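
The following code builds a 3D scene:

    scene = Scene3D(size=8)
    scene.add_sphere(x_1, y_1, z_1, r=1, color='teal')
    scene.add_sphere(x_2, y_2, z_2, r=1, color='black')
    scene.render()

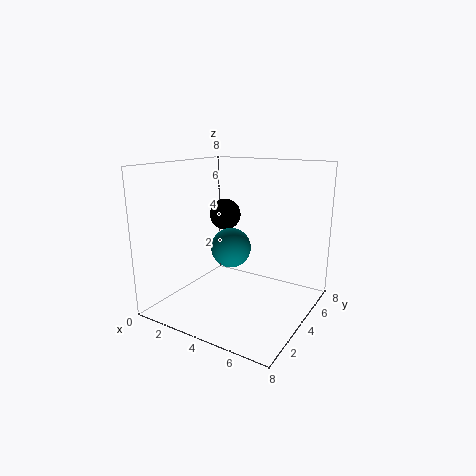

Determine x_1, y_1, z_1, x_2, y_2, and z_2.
x_1 = 4.5
y_1 = 2.5
z_1 = 4
x_2 = 1.5
y_2 = 6.5
z_2 = 4.5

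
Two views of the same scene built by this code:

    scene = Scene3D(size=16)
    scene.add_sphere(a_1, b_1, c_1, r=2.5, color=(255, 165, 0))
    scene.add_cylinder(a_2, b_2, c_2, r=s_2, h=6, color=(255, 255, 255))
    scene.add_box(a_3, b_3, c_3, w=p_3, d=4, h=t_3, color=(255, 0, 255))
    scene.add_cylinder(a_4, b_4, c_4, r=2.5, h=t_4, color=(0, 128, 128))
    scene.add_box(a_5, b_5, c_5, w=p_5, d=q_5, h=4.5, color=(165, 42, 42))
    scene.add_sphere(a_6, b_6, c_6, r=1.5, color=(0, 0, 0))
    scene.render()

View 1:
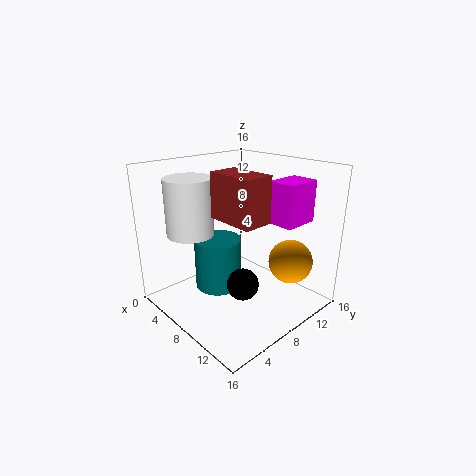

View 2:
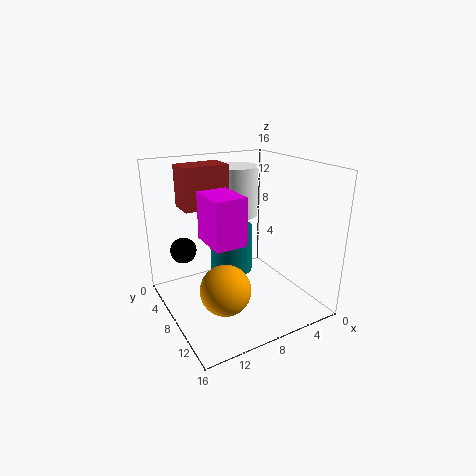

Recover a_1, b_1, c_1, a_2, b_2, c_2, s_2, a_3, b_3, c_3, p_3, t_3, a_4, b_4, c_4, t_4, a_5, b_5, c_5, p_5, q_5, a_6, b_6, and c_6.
a_1 = 12; b_1 = 12.5; c_1 = 5; a_2 = 5.5; b_2 = 3.5; c_2 = 9; s_2 = 2.5; a_3 = 10.5; b_3 = 10; c_3 = 10; p_3 = 3; t_3 = 4.5; a_4 = 7.5; b_4 = 5.5; c_4 = 3; t_4 = 5.5; a_5 = 8.5; b_5 = 4; c_5 = 11.5; p_5 = 5; q_5 = 3; a_6 = 13; b_6 = 4; c_6 = 6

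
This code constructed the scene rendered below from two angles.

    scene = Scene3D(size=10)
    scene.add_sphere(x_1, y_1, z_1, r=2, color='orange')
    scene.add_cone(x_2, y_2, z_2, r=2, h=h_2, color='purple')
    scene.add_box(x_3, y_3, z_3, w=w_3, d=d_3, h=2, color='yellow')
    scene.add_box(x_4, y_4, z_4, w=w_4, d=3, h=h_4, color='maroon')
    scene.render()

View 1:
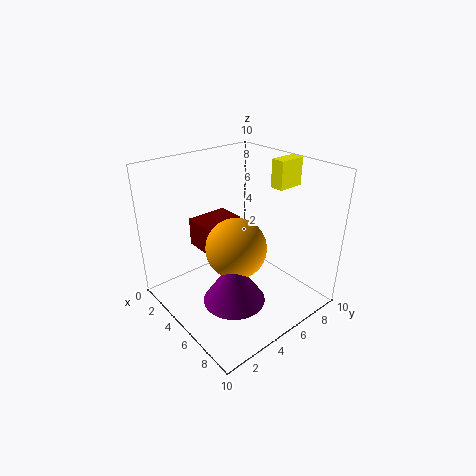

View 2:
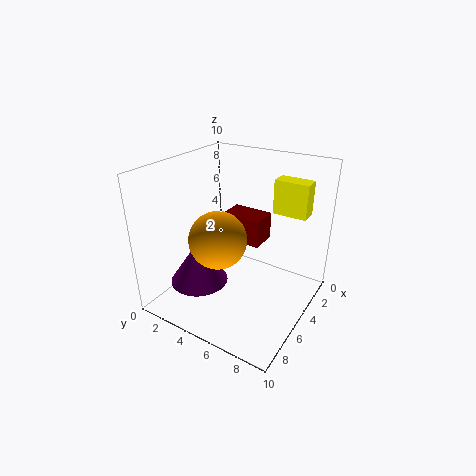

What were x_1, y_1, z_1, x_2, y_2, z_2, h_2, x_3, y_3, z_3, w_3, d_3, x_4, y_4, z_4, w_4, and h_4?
x_1 = 6; y_1 = 4; z_1 = 5; x_2 = 7; y_2 = 3; z_2 = 2; h_2 = 3; x_3 = 5; y_3 = 8; z_3 = 8; w_3 = 1; d_3 = 2; x_4 = 2; y_4 = 3; z_4 = 4; w_4 = 2; h_4 = 2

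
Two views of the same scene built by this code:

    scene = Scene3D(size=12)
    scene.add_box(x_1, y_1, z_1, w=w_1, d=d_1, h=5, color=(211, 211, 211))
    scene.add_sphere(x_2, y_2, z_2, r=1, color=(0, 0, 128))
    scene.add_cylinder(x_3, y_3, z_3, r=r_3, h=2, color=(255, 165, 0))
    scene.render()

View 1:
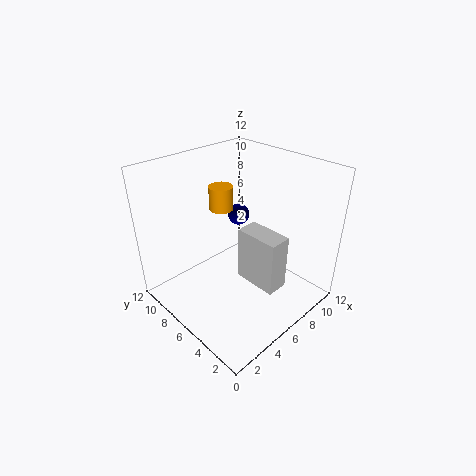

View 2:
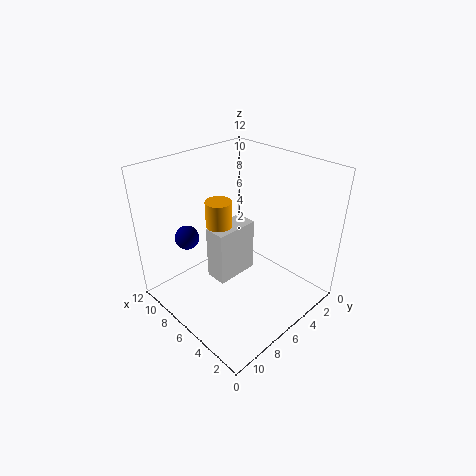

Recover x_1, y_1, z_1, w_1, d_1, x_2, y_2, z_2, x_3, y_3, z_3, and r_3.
x_1 = 7; y_1 = 3; z_1 = 1; w_1 = 2; d_1 = 4; x_2 = 9; y_2 = 9; z_2 = 6; x_3 = 6; y_3 = 8; z_3 = 8; r_3 = 1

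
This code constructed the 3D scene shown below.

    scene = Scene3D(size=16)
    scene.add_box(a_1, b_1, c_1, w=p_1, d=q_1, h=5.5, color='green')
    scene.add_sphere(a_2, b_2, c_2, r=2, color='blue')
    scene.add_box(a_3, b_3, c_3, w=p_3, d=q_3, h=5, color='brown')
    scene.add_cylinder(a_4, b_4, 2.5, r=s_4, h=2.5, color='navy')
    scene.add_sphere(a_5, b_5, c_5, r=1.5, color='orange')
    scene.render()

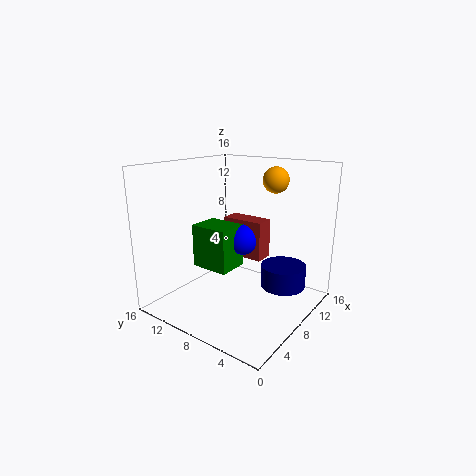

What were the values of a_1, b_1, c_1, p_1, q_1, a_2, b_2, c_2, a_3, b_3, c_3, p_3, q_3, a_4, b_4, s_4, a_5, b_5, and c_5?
a_1 = 8.5, b_1 = 10.5, c_1 = 2.5, p_1 = 4, q_1 = 5, a_2 = 12.5, b_2 = 10.5, c_2 = 6, a_3 = 12.5, b_3 = 8, c_3 = 3.5, p_3 = 2.5, q_3 = 5.5, a_4 = 10.5, b_4 = 3.5, s_4 = 2.5, a_5 = 12.5, b_5 = 6, c_5 = 14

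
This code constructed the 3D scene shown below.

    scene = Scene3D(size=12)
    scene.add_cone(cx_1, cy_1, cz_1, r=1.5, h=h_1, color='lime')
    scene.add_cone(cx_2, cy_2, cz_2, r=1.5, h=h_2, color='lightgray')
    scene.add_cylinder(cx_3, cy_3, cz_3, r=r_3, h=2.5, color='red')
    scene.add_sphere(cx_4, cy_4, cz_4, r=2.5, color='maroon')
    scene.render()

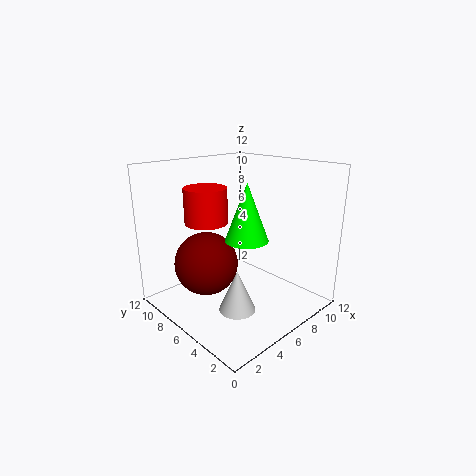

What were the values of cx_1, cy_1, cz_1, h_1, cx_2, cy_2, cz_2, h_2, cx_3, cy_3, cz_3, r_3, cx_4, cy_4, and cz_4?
cx_1 = 3.5
cy_1 = 2.5
cz_1 = 7.5
h_1 = 4
cx_2 = 4.5
cy_2 = 4.5
cz_2 = 0.5
h_2 = 3.5
cx_3 = 2
cy_3 = 5
cz_3 = 8.5
r_3 = 1.5
cx_4 = 3
cy_4 = 6.5
cz_4 = 4.5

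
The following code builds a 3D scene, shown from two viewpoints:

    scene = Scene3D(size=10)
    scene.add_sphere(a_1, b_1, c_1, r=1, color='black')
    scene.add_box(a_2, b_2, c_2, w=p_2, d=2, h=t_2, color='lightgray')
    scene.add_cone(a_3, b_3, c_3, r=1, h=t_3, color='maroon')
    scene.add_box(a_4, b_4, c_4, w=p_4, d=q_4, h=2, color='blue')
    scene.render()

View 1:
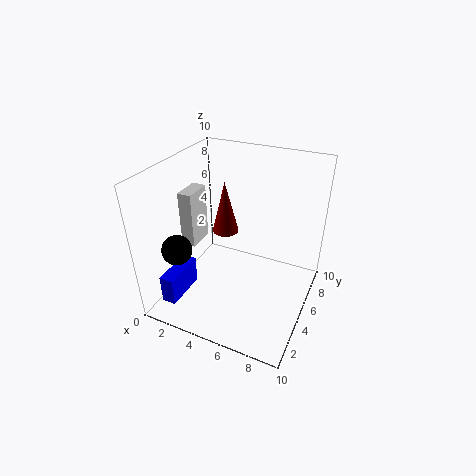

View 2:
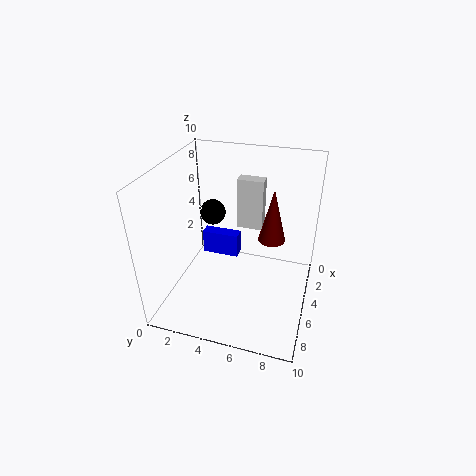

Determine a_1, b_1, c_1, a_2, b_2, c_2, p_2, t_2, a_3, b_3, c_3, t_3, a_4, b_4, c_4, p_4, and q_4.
a_1 = 2, b_1 = 2, c_1 = 5, a_2 = 1, b_2 = 4, c_2 = 4, p_2 = 1, t_2 = 4, a_3 = 3, b_3 = 7, c_3 = 4, t_3 = 4, a_4 = 1, b_4 = 1, c_4 = 1, p_4 = 1, q_4 = 3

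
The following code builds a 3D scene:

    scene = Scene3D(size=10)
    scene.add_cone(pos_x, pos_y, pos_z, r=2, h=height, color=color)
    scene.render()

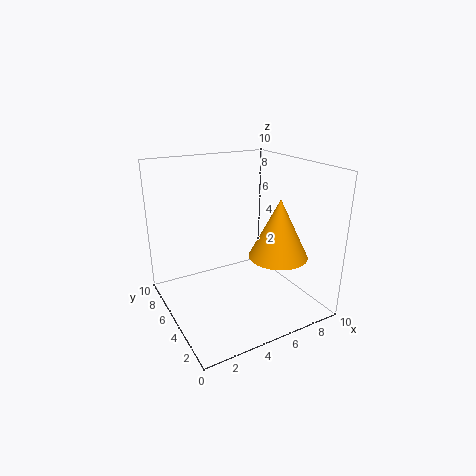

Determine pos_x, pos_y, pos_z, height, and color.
pos_x = 7
pos_y = 3
pos_z = 4
height = 4
color = 'orange'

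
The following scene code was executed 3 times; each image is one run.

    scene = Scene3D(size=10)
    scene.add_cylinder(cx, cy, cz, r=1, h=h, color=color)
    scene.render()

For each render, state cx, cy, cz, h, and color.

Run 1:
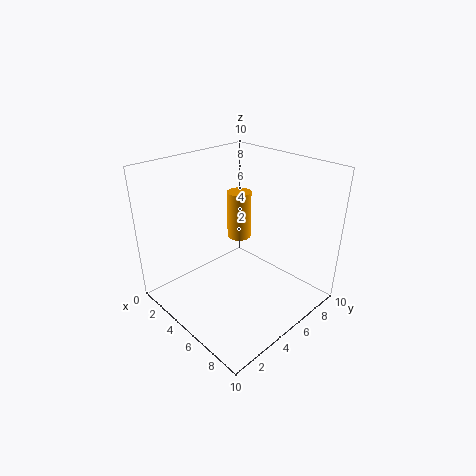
cx = 1.5; cy = 8.5; cz = 2.5; h = 4; color = 'orange'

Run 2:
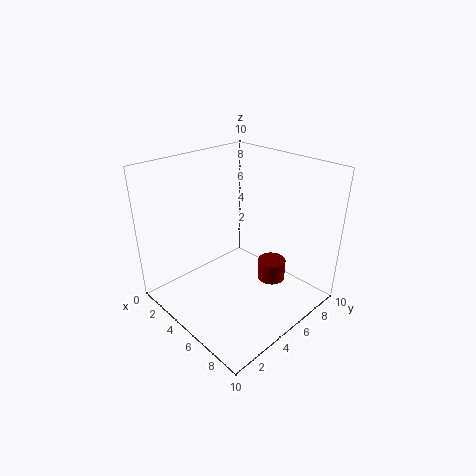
cx = 6.5; cy = 7; cz = 1.5; h = 1.5; color = 'maroon'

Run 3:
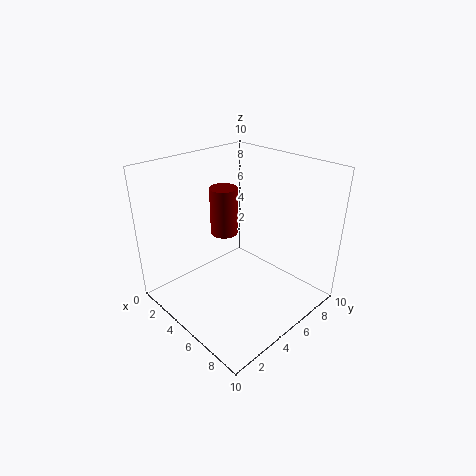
cx = 3; cy = 5.5; cz = 4.5; h = 3.5; color = 'maroon'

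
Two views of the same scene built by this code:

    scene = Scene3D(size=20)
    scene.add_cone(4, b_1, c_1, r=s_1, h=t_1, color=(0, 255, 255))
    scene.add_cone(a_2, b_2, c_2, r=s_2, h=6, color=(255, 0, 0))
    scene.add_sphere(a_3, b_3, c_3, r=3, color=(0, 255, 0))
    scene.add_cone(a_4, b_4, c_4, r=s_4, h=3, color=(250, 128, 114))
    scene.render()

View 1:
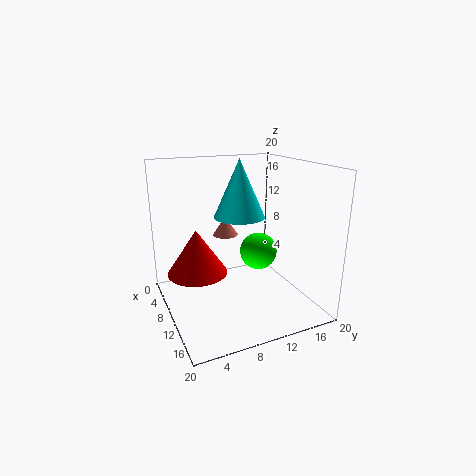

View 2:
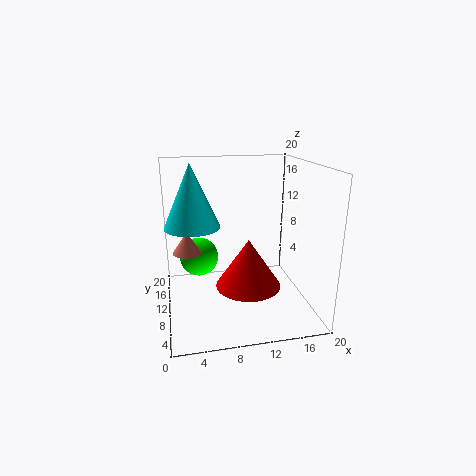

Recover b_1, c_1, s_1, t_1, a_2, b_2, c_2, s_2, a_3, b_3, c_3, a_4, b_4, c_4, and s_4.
b_1 = 13, c_1 = 11, s_1 = 4, t_1 = 9, a_2 = 10, b_2 = 4, c_2 = 6, s_2 = 4, a_3 = 5, b_3 = 16, c_3 = 5, a_4 = 3, b_4 = 11, c_4 = 8, s_4 = 2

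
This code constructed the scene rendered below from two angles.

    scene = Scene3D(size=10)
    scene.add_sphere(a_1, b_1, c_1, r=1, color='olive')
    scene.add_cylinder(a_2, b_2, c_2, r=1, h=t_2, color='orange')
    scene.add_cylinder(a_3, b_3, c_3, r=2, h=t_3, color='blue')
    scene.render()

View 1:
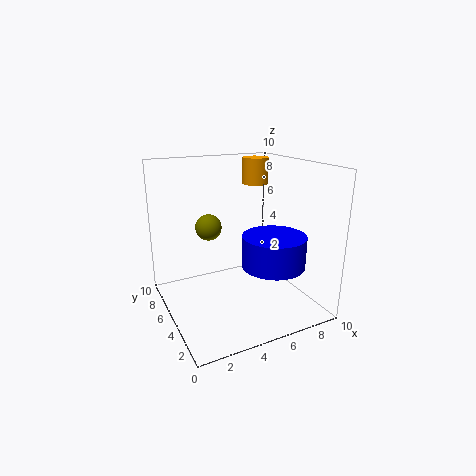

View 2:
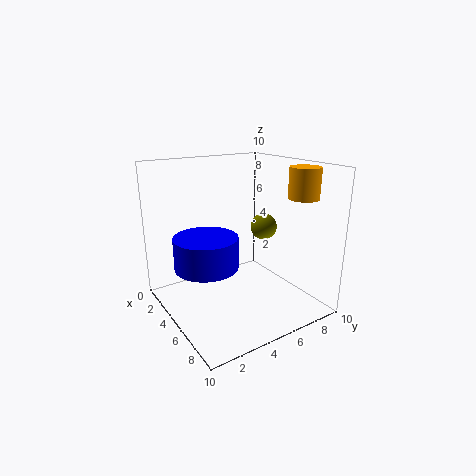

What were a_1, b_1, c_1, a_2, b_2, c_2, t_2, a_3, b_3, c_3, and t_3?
a_1 = 4; b_1 = 8; c_1 = 5; a_2 = 8; b_2 = 8; c_2 = 8; t_2 = 2; a_3 = 6; b_3 = 2; c_3 = 4; t_3 = 2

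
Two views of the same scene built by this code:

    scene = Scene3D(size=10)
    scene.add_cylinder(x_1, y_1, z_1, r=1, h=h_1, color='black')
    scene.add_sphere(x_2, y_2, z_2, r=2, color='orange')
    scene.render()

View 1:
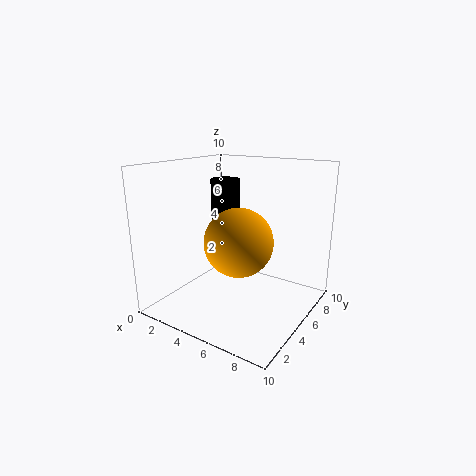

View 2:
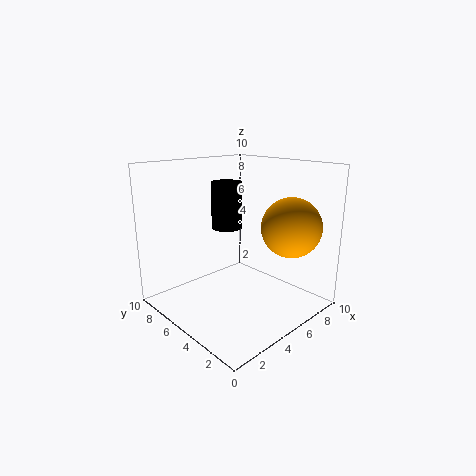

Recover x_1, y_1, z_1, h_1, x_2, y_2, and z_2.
x_1 = 4; y_1 = 5; z_1 = 6; h_1 = 3; x_2 = 7; y_2 = 2; z_2 = 6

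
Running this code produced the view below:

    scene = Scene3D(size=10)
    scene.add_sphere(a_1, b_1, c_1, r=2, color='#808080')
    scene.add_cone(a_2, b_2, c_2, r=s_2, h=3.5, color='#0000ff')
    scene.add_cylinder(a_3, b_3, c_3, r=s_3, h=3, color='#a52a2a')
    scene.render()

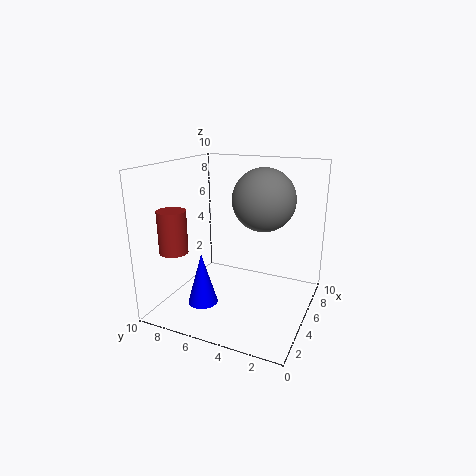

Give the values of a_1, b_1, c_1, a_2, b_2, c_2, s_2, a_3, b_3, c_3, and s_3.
a_1 = 4.5
b_1 = 3
c_1 = 8
a_2 = 2.5
b_2 = 6.5
c_2 = 1
s_2 = 1
a_3 = 3
b_3 = 9
c_3 = 4
s_3 = 1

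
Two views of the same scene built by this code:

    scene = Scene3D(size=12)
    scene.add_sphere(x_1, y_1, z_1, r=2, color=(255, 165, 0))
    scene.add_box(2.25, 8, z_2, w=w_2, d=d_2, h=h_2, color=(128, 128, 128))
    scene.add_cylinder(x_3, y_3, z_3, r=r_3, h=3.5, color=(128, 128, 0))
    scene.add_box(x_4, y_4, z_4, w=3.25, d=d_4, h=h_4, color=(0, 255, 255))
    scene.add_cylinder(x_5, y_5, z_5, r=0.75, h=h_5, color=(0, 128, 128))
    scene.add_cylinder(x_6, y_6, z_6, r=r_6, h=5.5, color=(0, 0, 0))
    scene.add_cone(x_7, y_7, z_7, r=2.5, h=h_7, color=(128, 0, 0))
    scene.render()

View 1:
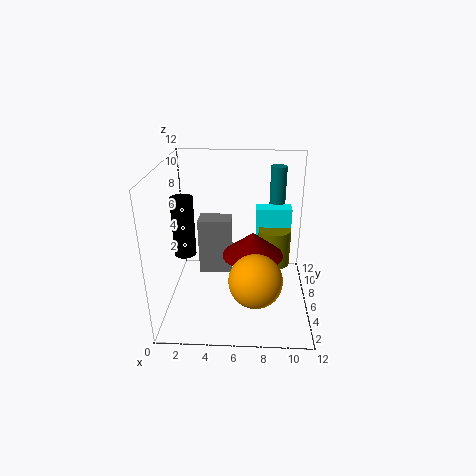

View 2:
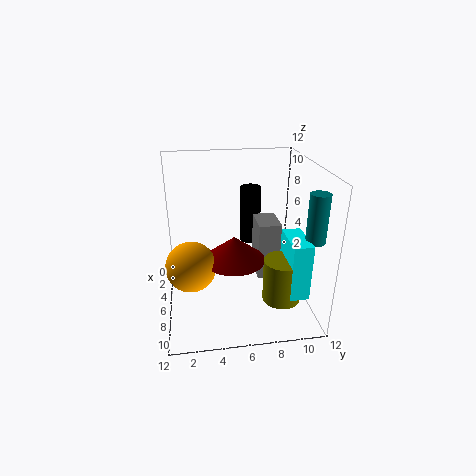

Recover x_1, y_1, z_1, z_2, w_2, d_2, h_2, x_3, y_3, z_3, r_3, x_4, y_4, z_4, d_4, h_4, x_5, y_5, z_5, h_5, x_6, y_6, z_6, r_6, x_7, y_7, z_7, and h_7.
x_1 = 7.5, y_1 = 2, z_1 = 4.5, z_2 = 1.25, w_2 = 3, d_2 = 2, h_2 = 5.25, x_3 = 9.25, y_3 = 9, z_3 = 2, r_3 = 1.5, x_4 = 7.5, y_4 = 9.25, z_4 = 2.75, d_4 = 1.5, h_4 = 4.5, x_5 = 9.5, y_5 = 11.25, z_5 = 7, h_5 = 3.75, x_6 = 1, y_6 = 8, z_6 = 3.25, r_6 = 1, x_7 = 7.25, y_7 = 5.5, z_7 = 4.75, h_7 = 2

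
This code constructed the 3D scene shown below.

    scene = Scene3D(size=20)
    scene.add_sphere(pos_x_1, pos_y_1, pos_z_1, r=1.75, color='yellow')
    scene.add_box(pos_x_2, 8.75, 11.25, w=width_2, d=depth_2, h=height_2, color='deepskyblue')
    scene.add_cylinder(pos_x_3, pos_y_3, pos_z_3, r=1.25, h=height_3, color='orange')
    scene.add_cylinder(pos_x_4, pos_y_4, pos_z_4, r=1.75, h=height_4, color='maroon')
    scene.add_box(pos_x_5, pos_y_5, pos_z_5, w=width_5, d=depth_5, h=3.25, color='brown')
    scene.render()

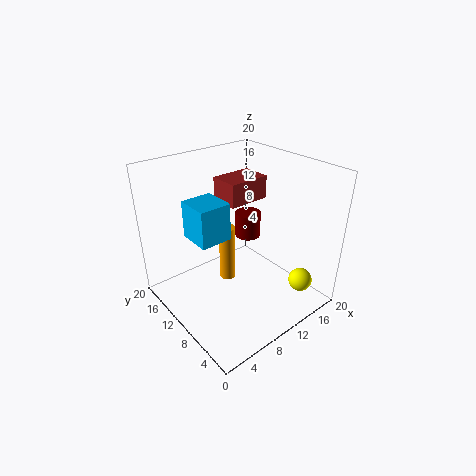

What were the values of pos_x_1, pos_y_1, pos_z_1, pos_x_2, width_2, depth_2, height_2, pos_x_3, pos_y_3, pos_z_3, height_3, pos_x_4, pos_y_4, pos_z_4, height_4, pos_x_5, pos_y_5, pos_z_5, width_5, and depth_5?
pos_x_1 = 17.75, pos_y_1 = 4.5, pos_z_1 = 2.25, pos_x_2 = 3.5, width_2 = 4.25, depth_2 = 4.5, height_2 = 5, pos_x_3 = 11.5, pos_y_3 = 14.5, pos_z_3 = 0.25, height_3 = 9, pos_x_4 = 12, pos_y_4 = 10.25, pos_z_4 = 9.75, height_4 = 3.5, pos_x_5 = 9.75, pos_y_5 = 10.75, pos_z_5 = 14.25, width_5 = 6, depth_5 = 4.25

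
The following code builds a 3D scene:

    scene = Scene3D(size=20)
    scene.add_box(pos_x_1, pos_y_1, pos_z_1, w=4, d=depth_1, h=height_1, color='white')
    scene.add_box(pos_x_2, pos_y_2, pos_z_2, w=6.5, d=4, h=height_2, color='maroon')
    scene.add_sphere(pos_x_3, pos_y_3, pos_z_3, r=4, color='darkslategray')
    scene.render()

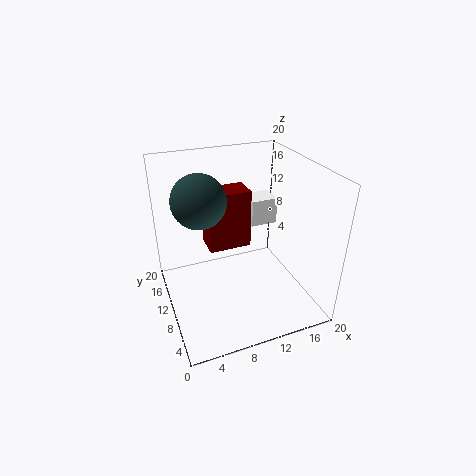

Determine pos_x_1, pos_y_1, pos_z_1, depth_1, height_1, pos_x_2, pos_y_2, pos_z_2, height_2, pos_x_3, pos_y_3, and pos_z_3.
pos_x_1 = 13.5
pos_y_1 = 13
pos_z_1 = 9.5
depth_1 = 3.5
height_1 = 4
pos_x_2 = 7
pos_y_2 = 13.5
pos_z_2 = 6
height_2 = 9
pos_x_3 = 6
pos_y_3 = 15
pos_z_3 = 14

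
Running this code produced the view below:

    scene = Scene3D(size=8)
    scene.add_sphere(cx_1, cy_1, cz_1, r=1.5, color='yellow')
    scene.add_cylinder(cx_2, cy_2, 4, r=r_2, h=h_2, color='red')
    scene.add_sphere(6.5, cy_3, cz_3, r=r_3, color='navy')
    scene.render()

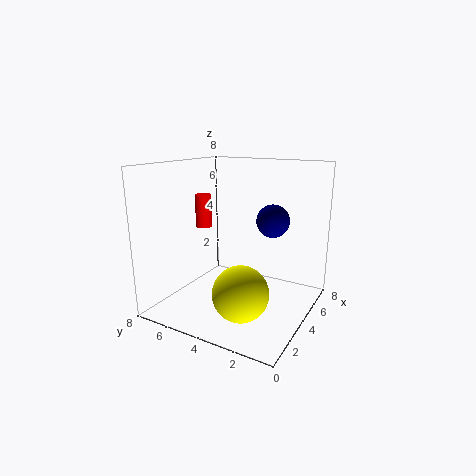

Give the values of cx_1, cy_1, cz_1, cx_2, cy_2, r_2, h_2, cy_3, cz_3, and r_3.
cx_1 = 2.5; cy_1 = 3; cz_1 = 1.5; cx_2 = 5; cy_2 = 7; r_2 = 0.5; h_2 = 2; cy_3 = 3; cz_3 = 4.5; r_3 = 1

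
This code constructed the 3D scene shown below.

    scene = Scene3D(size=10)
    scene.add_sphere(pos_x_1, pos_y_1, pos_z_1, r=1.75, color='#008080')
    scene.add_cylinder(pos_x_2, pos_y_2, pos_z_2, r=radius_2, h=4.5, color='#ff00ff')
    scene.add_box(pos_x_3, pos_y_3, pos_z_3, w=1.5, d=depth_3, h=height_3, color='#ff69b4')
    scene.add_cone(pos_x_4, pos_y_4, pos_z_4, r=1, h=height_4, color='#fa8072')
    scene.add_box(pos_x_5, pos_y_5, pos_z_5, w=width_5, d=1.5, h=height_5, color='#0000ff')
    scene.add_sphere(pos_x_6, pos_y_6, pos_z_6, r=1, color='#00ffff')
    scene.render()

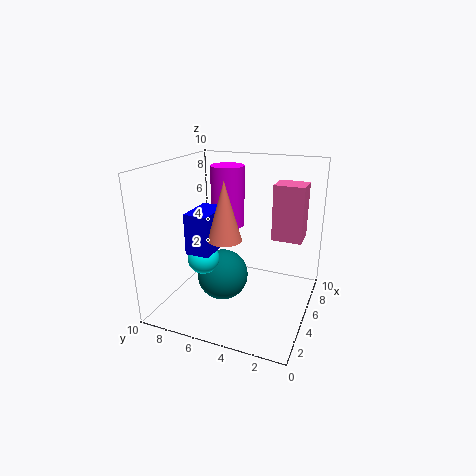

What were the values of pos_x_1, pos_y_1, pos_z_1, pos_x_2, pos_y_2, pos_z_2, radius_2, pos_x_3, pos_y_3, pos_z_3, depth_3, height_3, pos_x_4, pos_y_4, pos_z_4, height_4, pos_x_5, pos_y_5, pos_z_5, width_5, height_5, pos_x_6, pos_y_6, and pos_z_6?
pos_x_1 = 4, pos_y_1 = 5.75, pos_z_1 = 2.5, pos_x_2 = 7.25, pos_y_2 = 6.75, pos_z_2 = 5, radius_2 = 1.25, pos_x_3 = 2.75, pos_y_3 = 0.25, pos_z_3 = 6.25, depth_3 = 1.75, height_3 = 3.25, pos_x_4 = 1.75, pos_y_4 = 4.5, pos_z_4 = 6.25, height_4 = 3.5, pos_x_5 = 1, pos_y_5 = 5.25, pos_z_5 = 5.25, width_5 = 2.5, height_5 = 2.5, pos_x_6 = 2.25, pos_y_6 = 6.25, pos_z_6 = 4.5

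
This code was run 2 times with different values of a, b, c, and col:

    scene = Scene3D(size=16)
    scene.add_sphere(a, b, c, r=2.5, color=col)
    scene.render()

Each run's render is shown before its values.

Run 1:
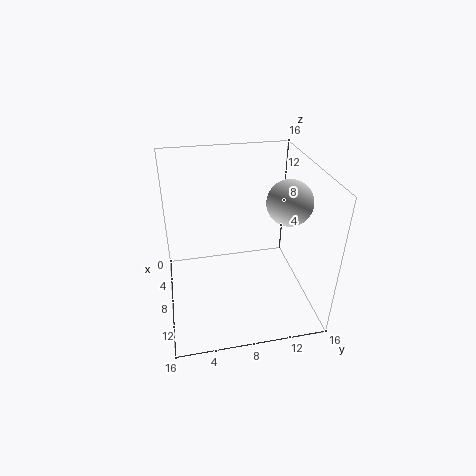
a = 8.5
b = 13.5
c = 12
col = 'lightgray'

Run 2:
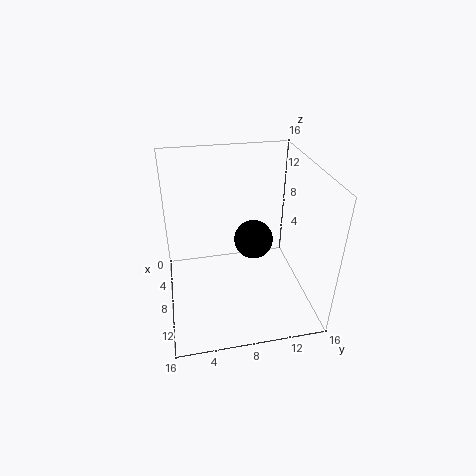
a = 3.5
b = 11
c = 4.5
col = 'black'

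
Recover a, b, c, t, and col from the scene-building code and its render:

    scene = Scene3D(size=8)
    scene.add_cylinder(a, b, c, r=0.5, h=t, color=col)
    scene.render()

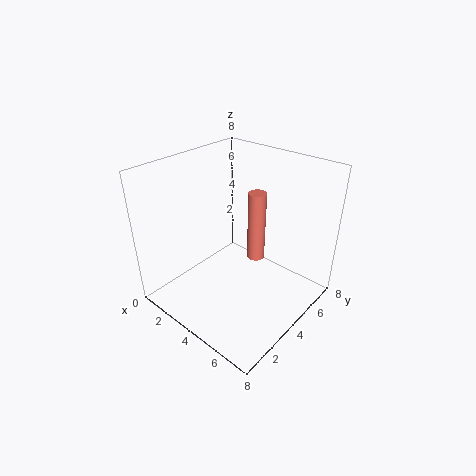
a = 4.5, b = 5, c = 2.5, t = 4, col = 'salmon'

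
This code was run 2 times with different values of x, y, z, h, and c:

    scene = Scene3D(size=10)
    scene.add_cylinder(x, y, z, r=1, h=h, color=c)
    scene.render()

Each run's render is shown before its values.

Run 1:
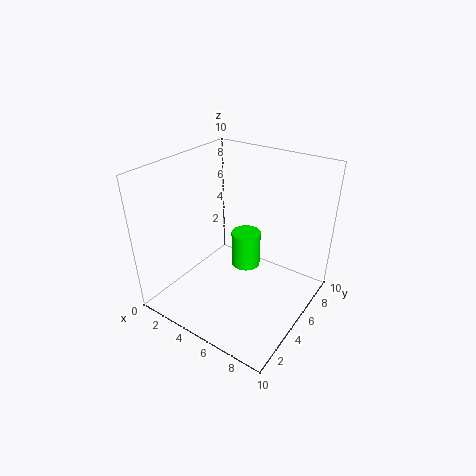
x = 5.5; y = 5.25; z = 3; h = 2.5; c = 'lime'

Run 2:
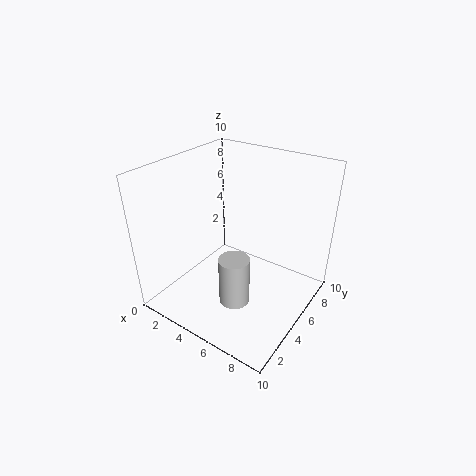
x = 6.25; y = 2.75; z = 1.75; h = 3.25; c = 'lightgray'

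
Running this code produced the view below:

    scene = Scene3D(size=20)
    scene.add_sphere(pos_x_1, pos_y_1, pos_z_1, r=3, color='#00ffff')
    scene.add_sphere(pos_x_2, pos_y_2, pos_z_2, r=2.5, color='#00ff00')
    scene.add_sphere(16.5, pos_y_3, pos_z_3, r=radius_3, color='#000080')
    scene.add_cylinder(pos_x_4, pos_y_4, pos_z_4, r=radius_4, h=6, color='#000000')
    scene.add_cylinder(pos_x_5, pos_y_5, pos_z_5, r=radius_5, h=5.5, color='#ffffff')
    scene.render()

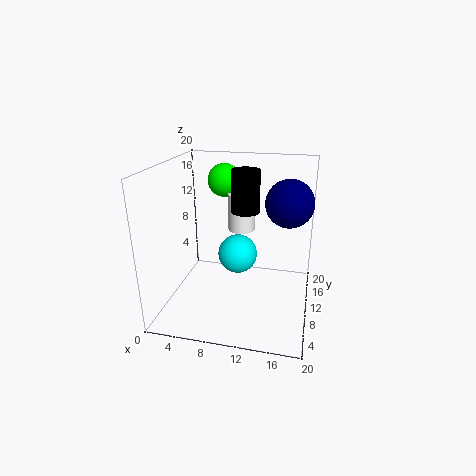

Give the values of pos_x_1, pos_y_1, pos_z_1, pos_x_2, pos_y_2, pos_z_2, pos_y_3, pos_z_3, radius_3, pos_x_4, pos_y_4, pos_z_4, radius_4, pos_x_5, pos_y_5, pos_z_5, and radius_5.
pos_x_1 = 9, pos_y_1 = 14, pos_z_1 = 5.5, pos_x_2 = 6.5, pos_y_2 = 16, pos_z_2 = 16.5, pos_y_3 = 14.5, pos_z_3 = 14, radius_3 = 3.5, pos_x_4 = 10.5, pos_y_4 = 12.5, pos_z_4 = 13, radius_4 = 2, pos_x_5 = 9.5, pos_y_5 = 14.5, pos_z_5 = 9.5, radius_5 = 2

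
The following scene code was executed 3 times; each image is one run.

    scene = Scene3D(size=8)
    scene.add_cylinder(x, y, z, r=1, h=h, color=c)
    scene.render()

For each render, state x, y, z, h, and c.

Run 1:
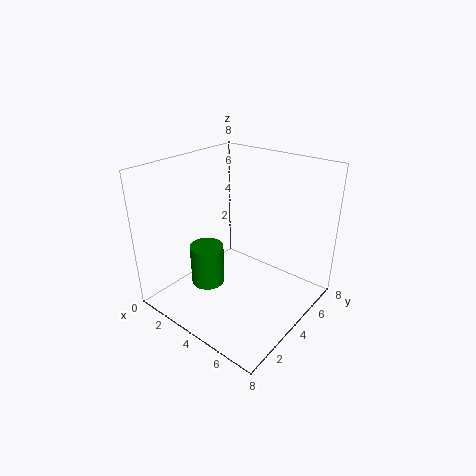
x = 2, y = 3.5, z = 0.5, h = 2.5, c = 'green'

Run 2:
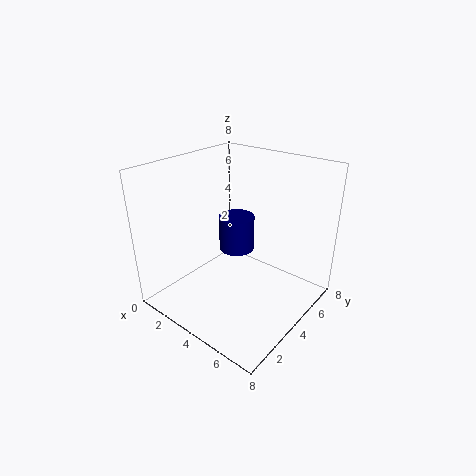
x = 3.5, y = 4.5, z = 3, h = 2, c = 'navy'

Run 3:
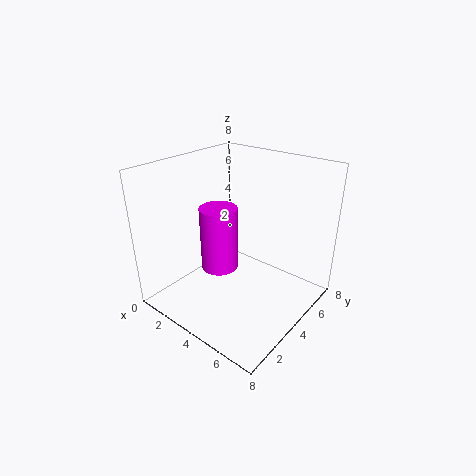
x = 3.5, y = 3, z = 2.5, h = 3.5, c = 'magenta'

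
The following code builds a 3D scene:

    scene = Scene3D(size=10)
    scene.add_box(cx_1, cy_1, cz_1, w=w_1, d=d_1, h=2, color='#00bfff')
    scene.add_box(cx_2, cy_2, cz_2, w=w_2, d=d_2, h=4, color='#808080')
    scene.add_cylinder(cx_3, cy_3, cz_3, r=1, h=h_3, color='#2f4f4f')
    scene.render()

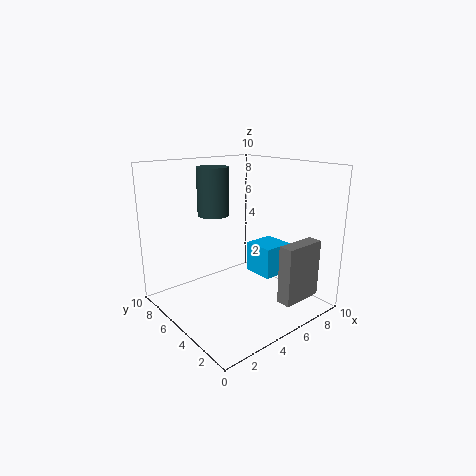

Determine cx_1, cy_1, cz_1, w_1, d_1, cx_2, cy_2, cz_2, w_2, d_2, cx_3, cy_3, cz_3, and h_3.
cx_1 = 5, cy_1 = 2, cz_1 = 3, w_1 = 2, d_1 = 2, cx_2 = 6, cy_2 = 1, cz_2 = 1, w_2 = 3, d_2 = 1, cx_3 = 3, cy_3 = 5, cz_3 = 7, h_3 = 3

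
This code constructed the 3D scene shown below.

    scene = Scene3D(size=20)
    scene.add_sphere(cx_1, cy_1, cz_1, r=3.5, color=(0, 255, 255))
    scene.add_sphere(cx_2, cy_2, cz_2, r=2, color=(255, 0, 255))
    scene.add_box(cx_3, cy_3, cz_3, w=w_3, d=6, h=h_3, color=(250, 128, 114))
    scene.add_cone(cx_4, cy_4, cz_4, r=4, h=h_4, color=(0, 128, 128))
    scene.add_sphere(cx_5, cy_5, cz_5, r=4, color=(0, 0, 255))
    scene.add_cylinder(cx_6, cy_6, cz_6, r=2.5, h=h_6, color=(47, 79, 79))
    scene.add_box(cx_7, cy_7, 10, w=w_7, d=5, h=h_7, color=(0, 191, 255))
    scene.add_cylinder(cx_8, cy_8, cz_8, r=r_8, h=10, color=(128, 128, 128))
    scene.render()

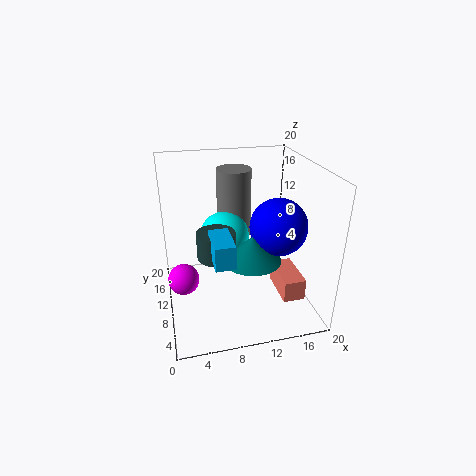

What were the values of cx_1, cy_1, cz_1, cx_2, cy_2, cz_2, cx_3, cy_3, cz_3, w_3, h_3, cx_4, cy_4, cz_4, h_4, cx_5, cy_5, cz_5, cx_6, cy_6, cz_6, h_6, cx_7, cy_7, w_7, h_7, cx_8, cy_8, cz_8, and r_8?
cx_1 = 8.5
cy_1 = 12
cz_1 = 9.5
cx_2 = 2
cy_2 = 7
cz_2 = 6.5
cx_3 = 15
cy_3 = 4
cz_3 = 2.5
w_3 = 3
h_3 = 3
cx_4 = 11.5
cy_4 = 8
cz_4 = 7.5
h_4 = 3.5
cx_5 = 15.5
cy_5 = 9
cz_5 = 11.5
cx_6 = 6.5
cy_6 = 7.5
cz_6 = 9
h_6 = 3.5
cx_7 = 5.5
cy_7 = 2.5
w_7 = 2.5
h_7 = 3
cx_8 = 10.5
cy_8 = 14.5
cz_8 = 8.5
r_8 = 2.5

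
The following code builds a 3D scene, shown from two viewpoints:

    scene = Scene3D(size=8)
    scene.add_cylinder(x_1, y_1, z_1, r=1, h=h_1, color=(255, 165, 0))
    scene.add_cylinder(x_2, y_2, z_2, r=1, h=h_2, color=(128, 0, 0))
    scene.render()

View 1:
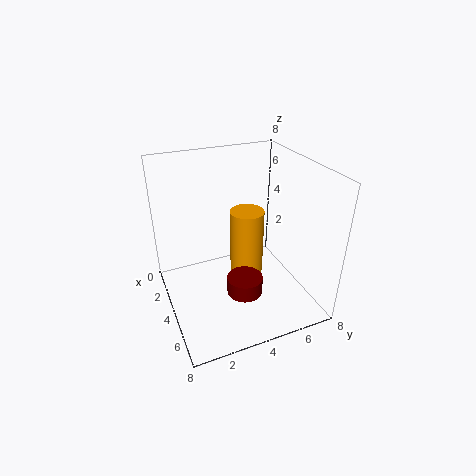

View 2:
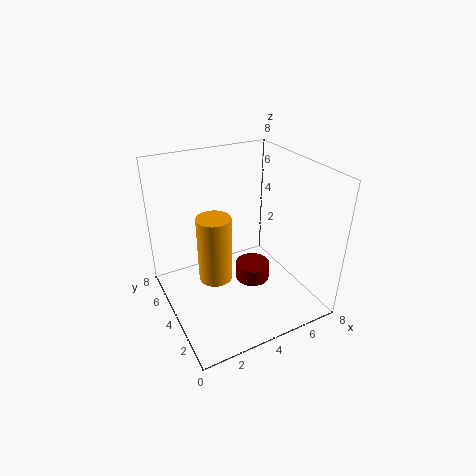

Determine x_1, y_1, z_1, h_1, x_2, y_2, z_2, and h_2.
x_1 = 3
y_1 = 5
z_1 = 1
h_1 = 4
x_2 = 5
y_2 = 4
z_2 = 1
h_2 = 1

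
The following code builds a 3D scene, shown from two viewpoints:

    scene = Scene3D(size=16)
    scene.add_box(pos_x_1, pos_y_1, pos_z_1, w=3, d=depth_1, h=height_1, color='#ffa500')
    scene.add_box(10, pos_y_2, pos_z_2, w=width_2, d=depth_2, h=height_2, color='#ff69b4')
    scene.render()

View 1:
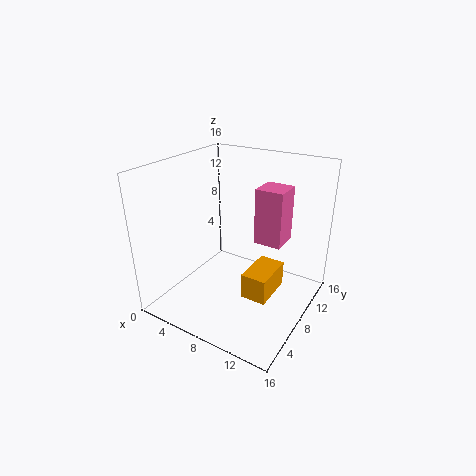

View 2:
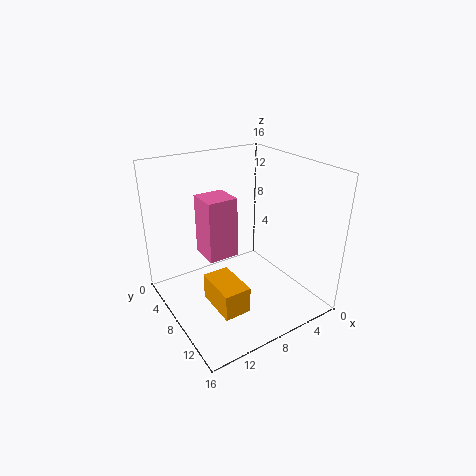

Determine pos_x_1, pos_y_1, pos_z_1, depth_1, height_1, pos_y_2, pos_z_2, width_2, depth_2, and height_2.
pos_x_1 = 9; pos_y_1 = 7; pos_z_1 = 1; depth_1 = 5; height_1 = 3; pos_y_2 = 8; pos_z_2 = 8; width_2 = 3; depth_2 = 3; height_2 = 6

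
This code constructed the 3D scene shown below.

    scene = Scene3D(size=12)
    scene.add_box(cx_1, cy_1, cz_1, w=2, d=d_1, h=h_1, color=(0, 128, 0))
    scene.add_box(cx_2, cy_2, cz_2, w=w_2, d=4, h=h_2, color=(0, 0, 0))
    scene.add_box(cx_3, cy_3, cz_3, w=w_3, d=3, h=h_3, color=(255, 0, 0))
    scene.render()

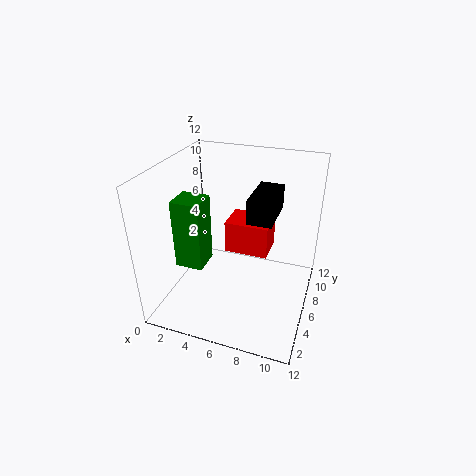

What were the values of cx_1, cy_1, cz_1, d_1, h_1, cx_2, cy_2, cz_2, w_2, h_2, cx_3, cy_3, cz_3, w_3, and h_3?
cx_1 = 3; cy_1 = 1; cz_1 = 6; d_1 = 2; h_1 = 5; cx_2 = 7; cy_2 = 5; cz_2 = 8; w_2 = 2; h_2 = 2; cx_3 = 4; cy_3 = 8; cz_3 = 3; w_3 = 4; h_3 = 3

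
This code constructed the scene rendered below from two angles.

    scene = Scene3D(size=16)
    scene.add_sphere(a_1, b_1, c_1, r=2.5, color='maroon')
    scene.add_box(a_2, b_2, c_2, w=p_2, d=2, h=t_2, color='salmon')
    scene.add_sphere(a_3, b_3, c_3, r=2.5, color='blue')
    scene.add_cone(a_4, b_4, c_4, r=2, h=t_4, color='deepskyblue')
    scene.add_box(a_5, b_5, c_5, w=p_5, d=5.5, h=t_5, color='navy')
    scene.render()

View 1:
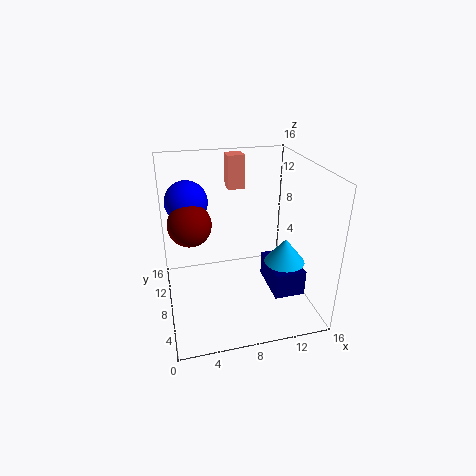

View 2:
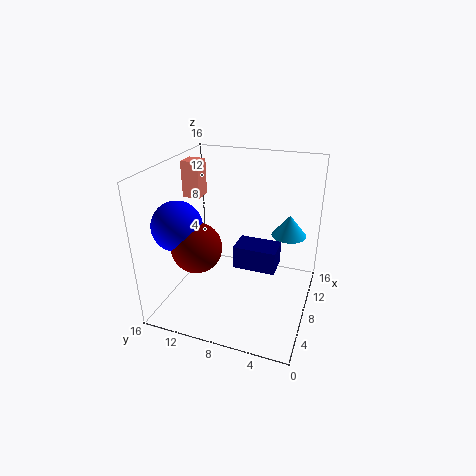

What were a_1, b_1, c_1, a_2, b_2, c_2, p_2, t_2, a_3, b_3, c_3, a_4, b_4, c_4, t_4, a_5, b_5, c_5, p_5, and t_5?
a_1 = 3, b_1 = 10.5, c_1 = 9, a_2 = 8, b_2 = 12.5, c_2 = 12, p_2 = 2, t_2 = 4, a_3 = 3, b_3 = 12.5, c_3 = 11, a_4 = 11.5, b_4 = 3, c_4 = 7.5, t_4 = 2.5, a_5 = 11.5, b_5 = 4.5, c_5 = 1.5, p_5 = 3.5, t_5 = 3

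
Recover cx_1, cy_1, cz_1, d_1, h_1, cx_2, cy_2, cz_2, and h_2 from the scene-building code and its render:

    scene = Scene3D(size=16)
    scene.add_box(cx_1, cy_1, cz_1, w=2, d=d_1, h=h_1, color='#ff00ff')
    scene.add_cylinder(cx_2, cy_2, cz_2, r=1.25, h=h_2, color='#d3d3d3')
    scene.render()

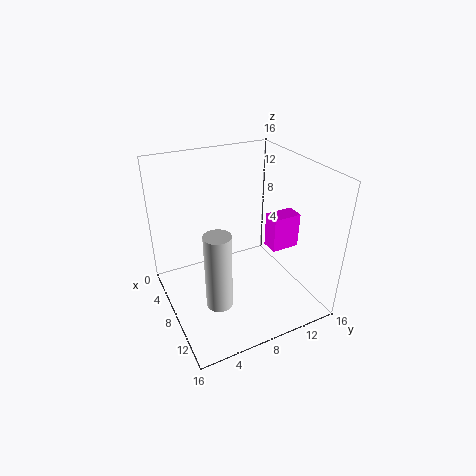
cx_1 = 8
cy_1 = 11.5
cz_1 = 6.25
d_1 = 3.25
h_1 = 4
cx_2 = 13.5
cy_2 = 3.25
cz_2 = 5
h_2 = 7.5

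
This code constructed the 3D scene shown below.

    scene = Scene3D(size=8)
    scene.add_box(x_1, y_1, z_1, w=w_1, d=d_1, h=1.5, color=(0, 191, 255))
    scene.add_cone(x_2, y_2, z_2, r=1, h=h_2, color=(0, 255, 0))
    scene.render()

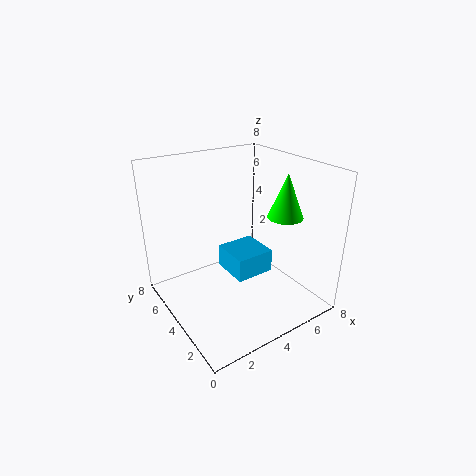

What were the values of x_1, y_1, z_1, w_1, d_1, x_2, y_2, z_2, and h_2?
x_1 = 4.5
y_1 = 4.5
z_1 = 0.5
w_1 = 2.5
d_1 = 2.5
x_2 = 6.5
y_2 = 3
z_2 = 5
h_2 = 2.5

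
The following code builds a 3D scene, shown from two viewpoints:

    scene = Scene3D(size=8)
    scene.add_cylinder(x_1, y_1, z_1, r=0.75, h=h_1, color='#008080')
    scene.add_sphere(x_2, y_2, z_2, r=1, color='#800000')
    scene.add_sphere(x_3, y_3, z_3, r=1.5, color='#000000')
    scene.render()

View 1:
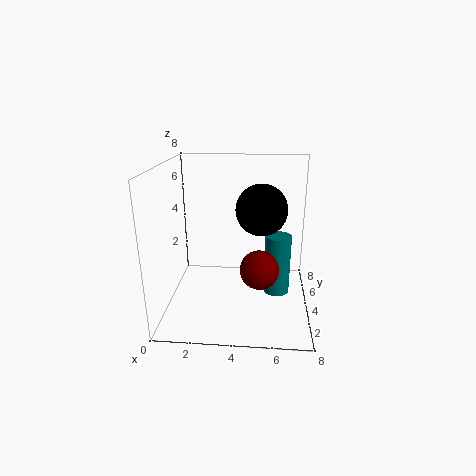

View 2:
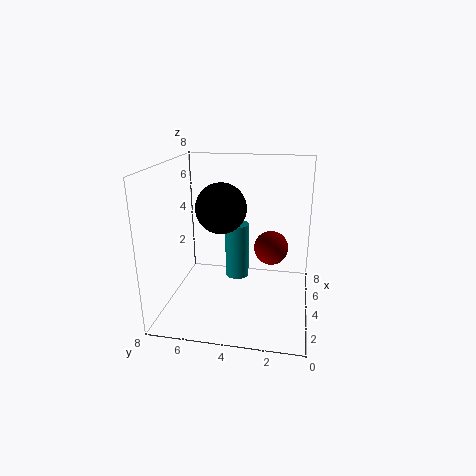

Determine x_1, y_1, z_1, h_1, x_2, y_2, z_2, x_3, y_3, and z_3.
x_1 = 6.25; y_1 = 4.5; z_1 = 0.5; h_1 = 3.5; x_2 = 5.25; y_2 = 2.25; z_2 = 3; x_3 = 5.25; y_3 = 5.25; z_3 = 5.25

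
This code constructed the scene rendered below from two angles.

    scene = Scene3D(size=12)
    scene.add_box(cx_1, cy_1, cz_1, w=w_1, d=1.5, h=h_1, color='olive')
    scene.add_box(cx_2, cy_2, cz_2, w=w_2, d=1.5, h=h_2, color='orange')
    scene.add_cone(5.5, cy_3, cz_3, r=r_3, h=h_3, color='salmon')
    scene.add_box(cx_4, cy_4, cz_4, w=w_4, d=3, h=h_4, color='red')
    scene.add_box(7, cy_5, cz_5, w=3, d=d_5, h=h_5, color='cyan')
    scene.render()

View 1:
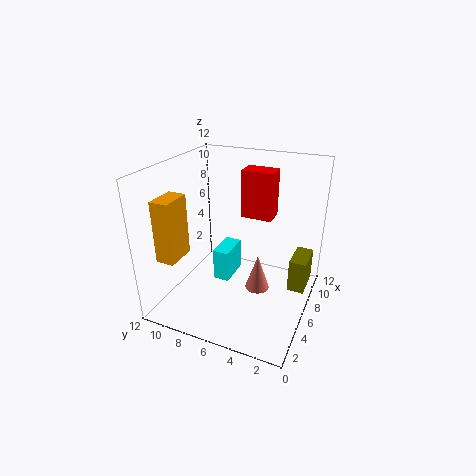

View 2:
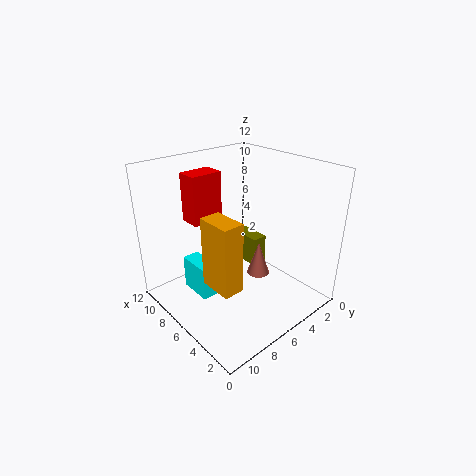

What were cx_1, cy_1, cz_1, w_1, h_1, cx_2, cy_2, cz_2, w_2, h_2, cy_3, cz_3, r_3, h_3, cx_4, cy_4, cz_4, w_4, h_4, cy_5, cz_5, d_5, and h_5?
cx_1 = 8; cy_1 = 0.5; cz_1 = 0.5; w_1 = 3; h_1 = 3; cx_2 = 1.5; cy_2 = 9.5; cz_2 = 5; w_2 = 2.5; h_2 = 5; cy_3 = 4; cz_3 = 2; r_3 = 1; h_3 = 3; cx_4 = 10; cy_4 = 4.5; cz_4 = 6; w_4 = 2; h_4 = 4.5; cy_5 = 7.5; cz_5 = 0.5; d_5 = 1.5; h_5 = 3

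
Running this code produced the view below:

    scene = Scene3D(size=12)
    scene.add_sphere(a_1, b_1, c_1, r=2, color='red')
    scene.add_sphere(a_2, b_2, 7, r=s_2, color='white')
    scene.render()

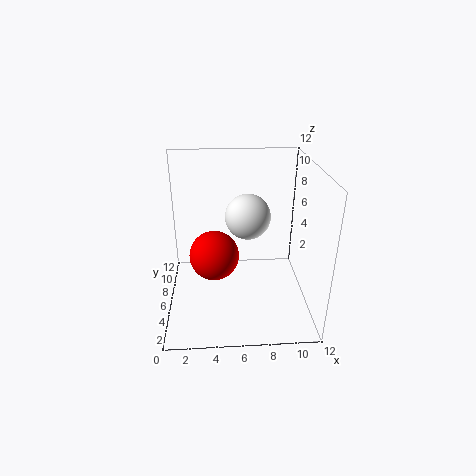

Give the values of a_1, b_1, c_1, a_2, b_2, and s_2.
a_1 = 4
b_1 = 5
c_1 = 5
a_2 = 7
b_2 = 8
s_2 = 2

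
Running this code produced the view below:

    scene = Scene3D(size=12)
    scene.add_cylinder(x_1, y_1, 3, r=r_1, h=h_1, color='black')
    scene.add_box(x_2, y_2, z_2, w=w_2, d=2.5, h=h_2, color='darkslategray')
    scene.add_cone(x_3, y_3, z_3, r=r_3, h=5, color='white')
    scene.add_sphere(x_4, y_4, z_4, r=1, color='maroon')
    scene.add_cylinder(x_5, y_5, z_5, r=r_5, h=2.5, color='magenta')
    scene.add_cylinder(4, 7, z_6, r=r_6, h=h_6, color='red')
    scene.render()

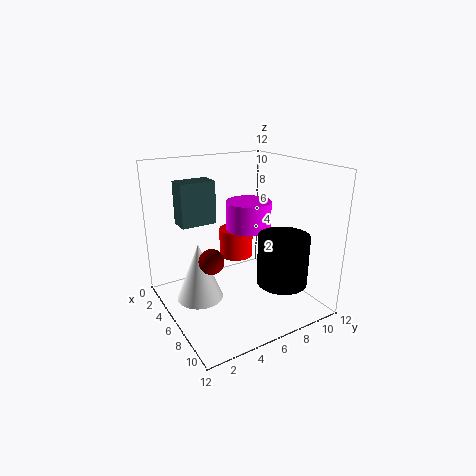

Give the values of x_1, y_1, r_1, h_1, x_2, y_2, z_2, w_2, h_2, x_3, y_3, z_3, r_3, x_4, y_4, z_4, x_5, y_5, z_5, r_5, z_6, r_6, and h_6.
x_1 = 9.5; y_1 = 8; r_1 = 2; h_1 = 4; x_2 = 6.5; y_2 = 0.5; z_2 = 8.5; w_2 = 1.5; h_2 = 3; x_3 = 4.5; y_3 = 3; z_3 = 0.5; r_3 = 2; x_4 = 7; y_4 = 3; z_4 = 5; x_5 = 4.5; y_5 = 8; z_5 = 6; r_5 = 2; z_6 = 3.5; r_6 = 1.5; h_6 = 2.5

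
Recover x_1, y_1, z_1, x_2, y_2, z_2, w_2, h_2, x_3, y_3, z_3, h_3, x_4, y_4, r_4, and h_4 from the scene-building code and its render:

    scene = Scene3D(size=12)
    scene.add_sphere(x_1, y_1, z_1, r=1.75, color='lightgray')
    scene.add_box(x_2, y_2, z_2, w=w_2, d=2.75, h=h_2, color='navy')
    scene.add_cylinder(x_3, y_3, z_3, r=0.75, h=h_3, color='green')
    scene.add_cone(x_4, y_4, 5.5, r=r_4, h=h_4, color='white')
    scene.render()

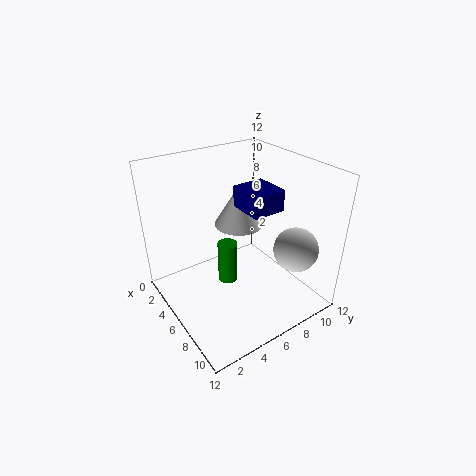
x_1 = 10
y_1 = 8.75
z_1 = 6
x_2 = 5
y_2 = 6.25
z_2 = 8.5
w_2 = 3
h_2 = 1.75
x_3 = 7.5
y_3 = 4
z_3 = 3.75
h_3 = 3.25
x_4 = 3.25
y_4 = 8
r_4 = 2.25
h_4 = 3.75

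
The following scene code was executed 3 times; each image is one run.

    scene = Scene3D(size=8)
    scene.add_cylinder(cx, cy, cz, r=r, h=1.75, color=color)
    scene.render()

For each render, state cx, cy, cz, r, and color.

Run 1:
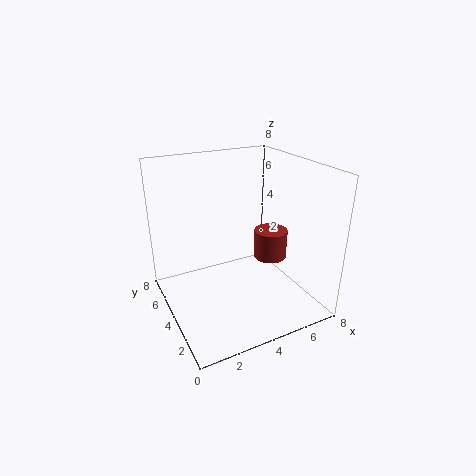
cx = 6.5; cy = 4.5; cz = 2; r = 1; color = 'brown'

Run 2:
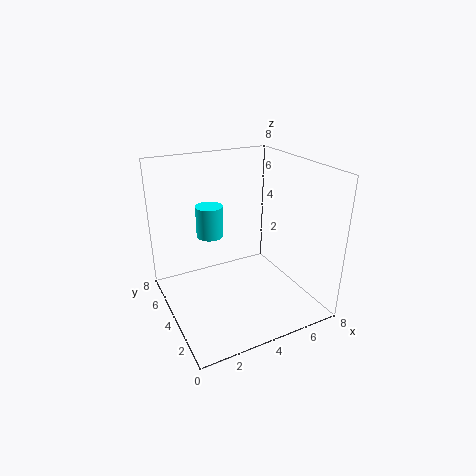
cx = 2.75; cy = 5; cz = 4; r = 0.75; color = 'cyan'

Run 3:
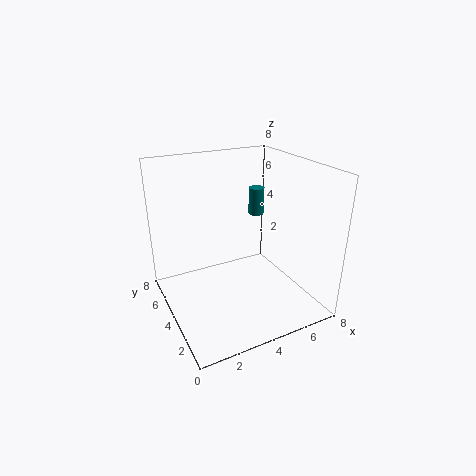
cx = 6.75; cy = 6.75; cz = 4; r = 0.5; color = 'teal'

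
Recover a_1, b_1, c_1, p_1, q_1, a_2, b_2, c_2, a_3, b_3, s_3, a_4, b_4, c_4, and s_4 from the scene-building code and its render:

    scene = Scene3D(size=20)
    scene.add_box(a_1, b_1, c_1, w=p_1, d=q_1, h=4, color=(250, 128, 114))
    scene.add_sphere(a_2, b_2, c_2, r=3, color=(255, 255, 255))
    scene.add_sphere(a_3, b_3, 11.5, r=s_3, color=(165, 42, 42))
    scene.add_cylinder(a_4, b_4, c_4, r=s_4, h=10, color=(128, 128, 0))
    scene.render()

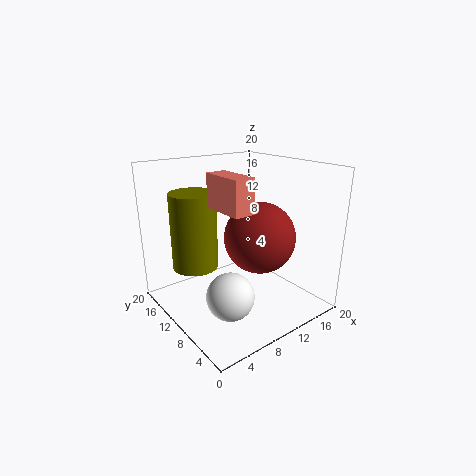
a_1 = 4; b_1 = 2.5; c_1 = 16; p_1 = 2.5; q_1 = 5.5; a_2 = 5; b_2 = 5; c_2 = 5; a_3 = 10; b_3 = 5.5; s_3 = 4.5; a_4 = 4; b_4 = 11.5; c_4 = 7; s_4 = 3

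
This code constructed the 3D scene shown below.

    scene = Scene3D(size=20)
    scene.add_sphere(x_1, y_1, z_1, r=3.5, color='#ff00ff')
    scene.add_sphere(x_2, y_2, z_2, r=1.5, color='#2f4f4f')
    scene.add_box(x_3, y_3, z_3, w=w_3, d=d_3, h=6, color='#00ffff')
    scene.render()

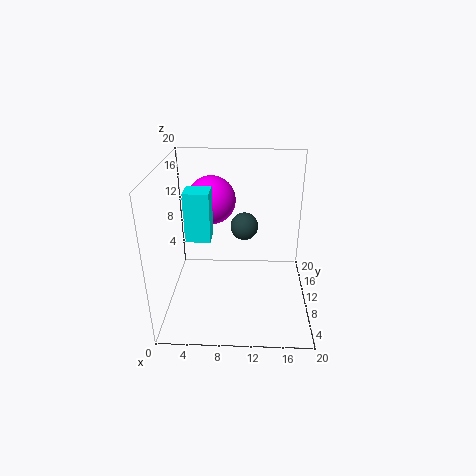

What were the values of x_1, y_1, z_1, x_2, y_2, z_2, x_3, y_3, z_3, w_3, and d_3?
x_1 = 6; y_1 = 14; z_1 = 14; x_2 = 11; y_2 = 2.5; z_2 = 15.5; x_3 = 4; y_3 = 4; z_3 = 12.5; w_3 = 3; d_3 = 3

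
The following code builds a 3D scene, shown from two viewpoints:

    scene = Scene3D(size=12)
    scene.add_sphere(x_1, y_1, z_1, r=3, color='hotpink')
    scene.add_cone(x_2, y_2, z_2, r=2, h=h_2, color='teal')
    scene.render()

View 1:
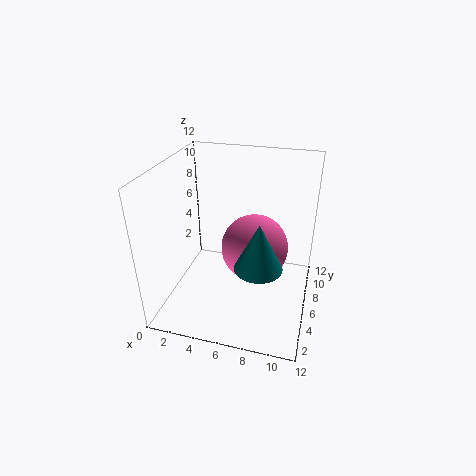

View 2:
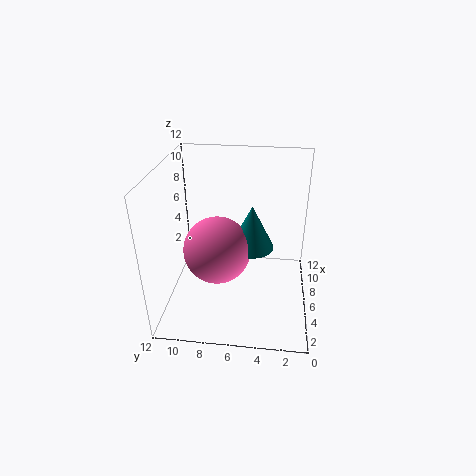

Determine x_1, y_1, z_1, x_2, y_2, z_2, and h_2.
x_1 = 7, y_1 = 8, z_1 = 4, x_2 = 8, y_2 = 5, z_2 = 4, h_2 = 4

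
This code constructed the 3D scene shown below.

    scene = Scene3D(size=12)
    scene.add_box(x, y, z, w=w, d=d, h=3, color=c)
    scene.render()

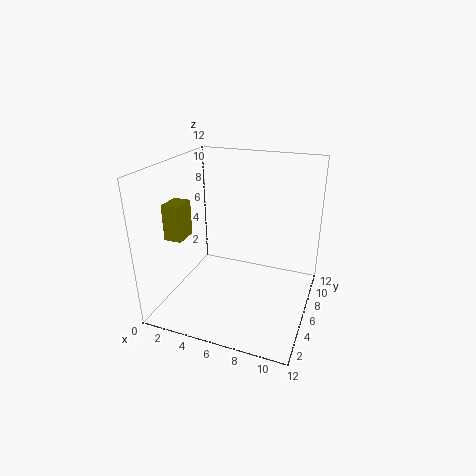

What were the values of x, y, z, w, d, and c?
x = 0.5; y = 3.5; z = 6; w = 1.5; d = 2; c = 'olive'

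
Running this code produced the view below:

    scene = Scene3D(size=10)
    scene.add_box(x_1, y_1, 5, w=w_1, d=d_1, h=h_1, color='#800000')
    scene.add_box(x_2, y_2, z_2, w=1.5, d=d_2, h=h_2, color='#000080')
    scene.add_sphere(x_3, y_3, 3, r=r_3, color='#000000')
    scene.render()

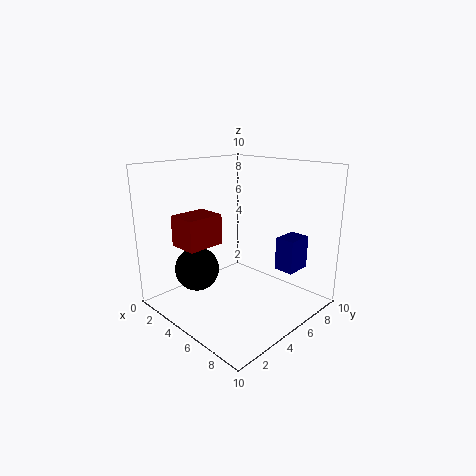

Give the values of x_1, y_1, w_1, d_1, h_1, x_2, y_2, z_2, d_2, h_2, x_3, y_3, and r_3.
x_1 = 3
y_1 = 1
w_1 = 2
d_1 = 2.5
h_1 = 2
x_2 = 6
y_2 = 8
z_2 = 2
d_2 = 2
h_2 = 2.5
x_3 = 3.5
y_3 = 2.5
r_3 = 1.5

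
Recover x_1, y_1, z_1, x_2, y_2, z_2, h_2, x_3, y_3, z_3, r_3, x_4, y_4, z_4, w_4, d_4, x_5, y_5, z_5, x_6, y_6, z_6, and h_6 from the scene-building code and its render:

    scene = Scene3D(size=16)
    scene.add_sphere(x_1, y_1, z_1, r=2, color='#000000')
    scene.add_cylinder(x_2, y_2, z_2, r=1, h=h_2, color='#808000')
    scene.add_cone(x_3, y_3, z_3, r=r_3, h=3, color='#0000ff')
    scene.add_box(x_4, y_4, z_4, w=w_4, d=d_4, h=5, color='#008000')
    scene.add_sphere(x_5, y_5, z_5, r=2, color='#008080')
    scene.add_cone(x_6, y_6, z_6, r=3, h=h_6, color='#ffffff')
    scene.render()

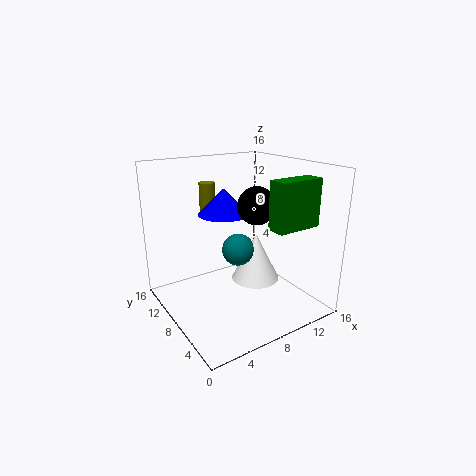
x_1 = 9; y_1 = 6; z_1 = 12; x_2 = 8; y_2 = 15; z_2 = 9; h_2 = 4; x_3 = 8; y_3 = 11; z_3 = 10; r_3 = 3; x_4 = 9; y_4 = 2; z_4 = 10; w_4 = 5; d_4 = 2; x_5 = 10; y_5 = 11; z_5 = 5; x_6 = 12; y_6 = 10; z_6 = 1; h_6 = 6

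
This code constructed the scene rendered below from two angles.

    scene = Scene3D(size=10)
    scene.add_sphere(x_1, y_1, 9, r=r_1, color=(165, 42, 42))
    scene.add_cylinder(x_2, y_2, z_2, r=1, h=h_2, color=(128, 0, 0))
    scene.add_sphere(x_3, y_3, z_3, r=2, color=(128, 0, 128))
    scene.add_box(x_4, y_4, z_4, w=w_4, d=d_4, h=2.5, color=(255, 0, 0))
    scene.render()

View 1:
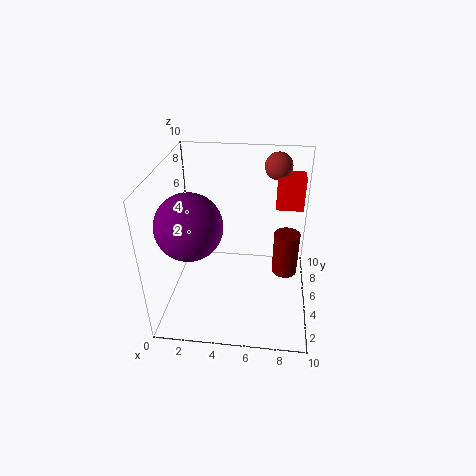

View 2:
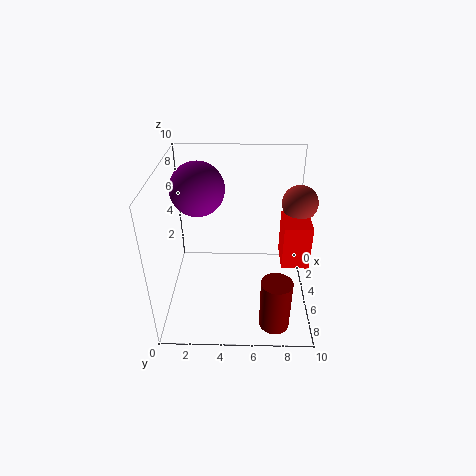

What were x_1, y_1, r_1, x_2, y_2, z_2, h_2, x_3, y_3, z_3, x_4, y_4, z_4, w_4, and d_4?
x_1 = 7.5, y_1 = 8.5, r_1 = 1, x_2 = 8.5, y_2 = 7.5, z_2 = 0.5, h_2 = 3.5, x_3 = 2.5, y_3 = 2, z_3 = 7.5, x_4 = 7.5, y_4 = 7.5, z_4 = 6, w_4 = 2, d_4 = 1.5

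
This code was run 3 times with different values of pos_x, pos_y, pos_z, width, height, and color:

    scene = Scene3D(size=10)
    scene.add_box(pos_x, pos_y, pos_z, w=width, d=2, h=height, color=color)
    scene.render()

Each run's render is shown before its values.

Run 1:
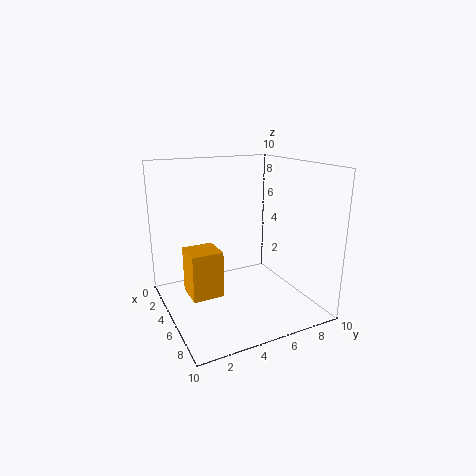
pos_x = 5; pos_y = 1; pos_z = 2; width = 2; height = 3; color = 'orange'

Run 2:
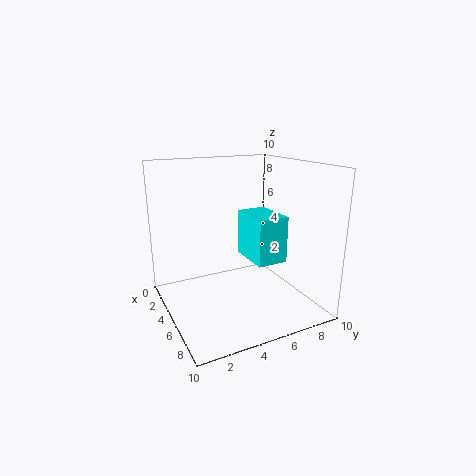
pos_x = 5; pos_y = 5; pos_z = 4; width = 3; height = 3; color = 'cyan'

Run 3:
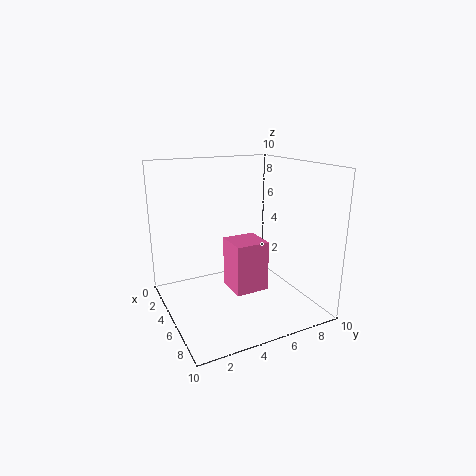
pos_x = 7; pos_y = 3; pos_z = 3; width = 2; height = 3; color = 'hotpink'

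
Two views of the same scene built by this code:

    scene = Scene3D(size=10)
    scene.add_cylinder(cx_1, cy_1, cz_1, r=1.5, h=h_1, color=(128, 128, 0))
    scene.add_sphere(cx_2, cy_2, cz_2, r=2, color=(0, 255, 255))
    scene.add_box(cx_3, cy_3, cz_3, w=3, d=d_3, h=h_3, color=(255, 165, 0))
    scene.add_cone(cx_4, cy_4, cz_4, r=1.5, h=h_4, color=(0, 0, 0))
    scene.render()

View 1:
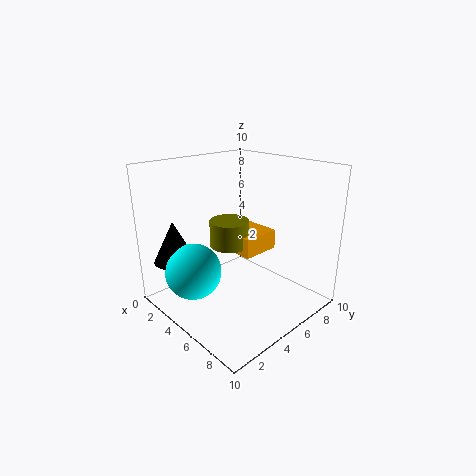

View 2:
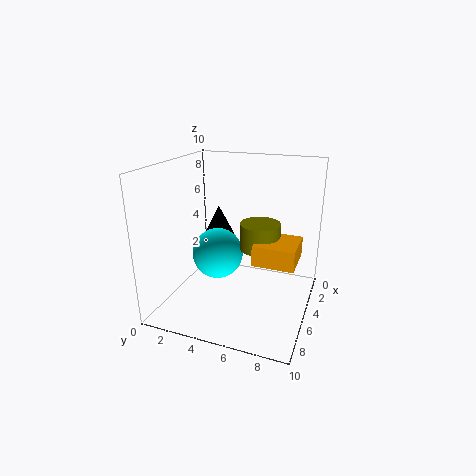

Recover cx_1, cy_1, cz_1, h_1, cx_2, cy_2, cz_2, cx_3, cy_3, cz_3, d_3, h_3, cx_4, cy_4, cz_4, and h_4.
cx_1 = 3; cy_1 = 6; cz_1 = 3.5; h_1 = 2; cx_2 = 3; cy_2 = 2.5; cz_2 = 2.5; cx_3 = 2; cy_3 = 6; cz_3 = 3; d_3 = 3; h_3 = 1.5; cx_4 = 1.5; cy_4 = 2; cz_4 = 3; h_4 = 3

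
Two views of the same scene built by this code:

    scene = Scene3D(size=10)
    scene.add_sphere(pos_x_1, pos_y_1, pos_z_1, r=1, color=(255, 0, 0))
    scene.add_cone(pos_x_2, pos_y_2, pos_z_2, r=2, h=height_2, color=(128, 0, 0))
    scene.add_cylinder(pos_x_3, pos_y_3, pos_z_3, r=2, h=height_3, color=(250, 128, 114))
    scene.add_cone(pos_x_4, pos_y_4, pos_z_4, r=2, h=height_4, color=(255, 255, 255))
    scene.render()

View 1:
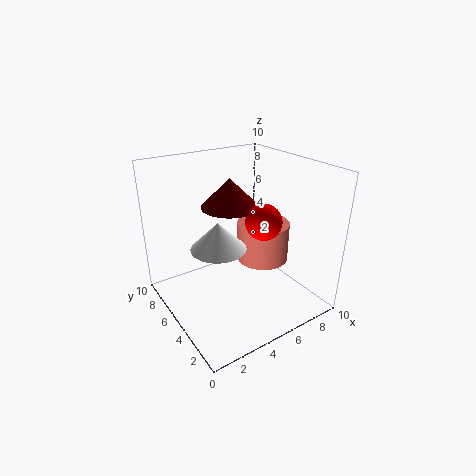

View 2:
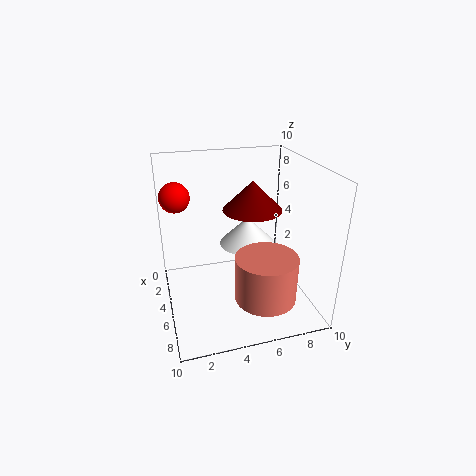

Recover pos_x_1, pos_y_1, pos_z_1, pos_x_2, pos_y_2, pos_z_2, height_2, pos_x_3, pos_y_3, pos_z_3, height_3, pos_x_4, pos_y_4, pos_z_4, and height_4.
pos_x_1 = 4
pos_y_1 = 1
pos_z_1 = 8
pos_x_2 = 5
pos_y_2 = 6
pos_z_2 = 7
height_2 = 2
pos_x_3 = 8
pos_y_3 = 6
pos_z_3 = 2
height_3 = 3
pos_x_4 = 4
pos_y_4 = 6
pos_z_4 = 4
height_4 = 2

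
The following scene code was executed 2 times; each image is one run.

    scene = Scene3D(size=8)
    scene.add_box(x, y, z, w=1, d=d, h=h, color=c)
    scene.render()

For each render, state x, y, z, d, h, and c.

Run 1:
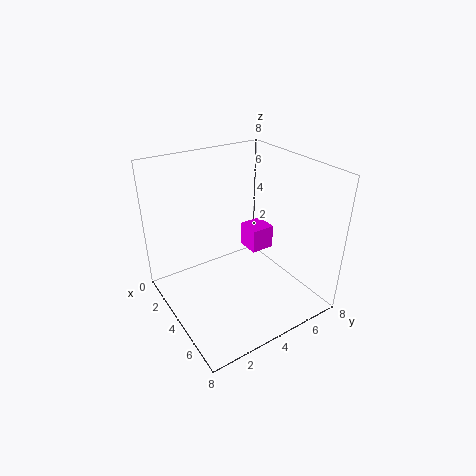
x = 6.5
y = 2.5
z = 5.5
d = 1
h = 1
c = 'magenta'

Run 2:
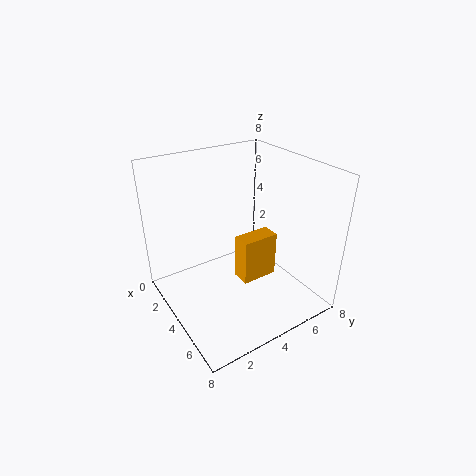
x = 4.5
y = 3.5
z = 2
d = 2
h = 2.5
c = 'orange'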